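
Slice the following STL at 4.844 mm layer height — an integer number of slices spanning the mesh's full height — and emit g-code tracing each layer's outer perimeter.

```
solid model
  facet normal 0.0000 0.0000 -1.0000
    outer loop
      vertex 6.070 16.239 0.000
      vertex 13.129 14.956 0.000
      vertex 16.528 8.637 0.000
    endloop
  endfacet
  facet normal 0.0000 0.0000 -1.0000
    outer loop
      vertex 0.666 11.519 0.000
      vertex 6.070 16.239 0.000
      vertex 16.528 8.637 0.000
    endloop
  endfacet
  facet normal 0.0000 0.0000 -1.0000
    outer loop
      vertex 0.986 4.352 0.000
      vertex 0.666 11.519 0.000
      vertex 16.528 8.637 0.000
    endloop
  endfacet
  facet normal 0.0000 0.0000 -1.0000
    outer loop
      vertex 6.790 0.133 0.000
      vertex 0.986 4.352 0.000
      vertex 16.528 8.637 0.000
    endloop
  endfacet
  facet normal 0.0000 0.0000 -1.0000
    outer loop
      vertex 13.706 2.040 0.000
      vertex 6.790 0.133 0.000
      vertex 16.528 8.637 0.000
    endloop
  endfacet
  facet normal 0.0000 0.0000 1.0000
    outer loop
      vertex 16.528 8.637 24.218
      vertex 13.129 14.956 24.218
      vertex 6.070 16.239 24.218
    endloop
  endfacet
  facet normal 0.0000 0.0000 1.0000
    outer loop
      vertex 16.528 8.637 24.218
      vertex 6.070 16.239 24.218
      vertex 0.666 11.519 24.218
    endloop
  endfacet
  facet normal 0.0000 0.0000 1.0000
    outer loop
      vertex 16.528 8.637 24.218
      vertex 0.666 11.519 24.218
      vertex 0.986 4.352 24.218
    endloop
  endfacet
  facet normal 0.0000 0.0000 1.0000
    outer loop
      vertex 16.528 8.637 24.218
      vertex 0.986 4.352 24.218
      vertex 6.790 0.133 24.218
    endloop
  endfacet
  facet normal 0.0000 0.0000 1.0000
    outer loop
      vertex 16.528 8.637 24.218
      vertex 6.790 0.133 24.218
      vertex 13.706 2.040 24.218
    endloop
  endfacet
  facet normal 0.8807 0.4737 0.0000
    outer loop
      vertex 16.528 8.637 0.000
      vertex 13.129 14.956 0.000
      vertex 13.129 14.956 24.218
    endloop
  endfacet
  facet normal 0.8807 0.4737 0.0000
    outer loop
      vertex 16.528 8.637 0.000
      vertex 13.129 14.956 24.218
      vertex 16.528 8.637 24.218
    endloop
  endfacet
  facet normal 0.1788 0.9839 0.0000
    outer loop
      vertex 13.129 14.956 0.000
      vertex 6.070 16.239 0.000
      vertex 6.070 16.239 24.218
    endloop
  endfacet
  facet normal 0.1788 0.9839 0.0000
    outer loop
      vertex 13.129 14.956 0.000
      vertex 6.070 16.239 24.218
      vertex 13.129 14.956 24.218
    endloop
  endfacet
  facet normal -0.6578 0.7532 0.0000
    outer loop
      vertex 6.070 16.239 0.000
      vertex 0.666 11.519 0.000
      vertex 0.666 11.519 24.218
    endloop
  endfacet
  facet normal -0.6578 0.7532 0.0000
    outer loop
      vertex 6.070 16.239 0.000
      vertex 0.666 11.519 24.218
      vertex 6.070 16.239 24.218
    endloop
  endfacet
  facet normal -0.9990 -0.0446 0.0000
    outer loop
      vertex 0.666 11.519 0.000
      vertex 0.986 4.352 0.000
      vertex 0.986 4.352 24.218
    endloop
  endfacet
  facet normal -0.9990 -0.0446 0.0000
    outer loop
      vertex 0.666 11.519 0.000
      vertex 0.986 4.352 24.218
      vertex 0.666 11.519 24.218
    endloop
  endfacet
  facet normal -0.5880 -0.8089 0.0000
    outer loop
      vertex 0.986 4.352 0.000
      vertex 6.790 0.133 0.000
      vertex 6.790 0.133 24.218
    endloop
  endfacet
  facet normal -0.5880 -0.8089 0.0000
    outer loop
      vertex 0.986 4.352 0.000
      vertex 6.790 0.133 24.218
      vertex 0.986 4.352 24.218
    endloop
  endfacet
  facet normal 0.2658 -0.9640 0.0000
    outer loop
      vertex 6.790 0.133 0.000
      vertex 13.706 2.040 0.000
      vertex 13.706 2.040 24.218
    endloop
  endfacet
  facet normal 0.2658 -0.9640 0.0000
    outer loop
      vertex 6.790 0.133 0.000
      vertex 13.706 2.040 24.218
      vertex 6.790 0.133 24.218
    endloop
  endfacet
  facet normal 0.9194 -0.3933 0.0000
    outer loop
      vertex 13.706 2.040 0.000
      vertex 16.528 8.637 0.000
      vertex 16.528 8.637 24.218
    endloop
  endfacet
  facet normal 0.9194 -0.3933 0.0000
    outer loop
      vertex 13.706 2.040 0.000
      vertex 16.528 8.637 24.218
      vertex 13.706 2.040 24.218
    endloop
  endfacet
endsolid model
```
; perimeter-only toolpath
G21 ; units = mm
G90 ; absolute positioning
G28 ; home
; layer 1
G0 Z4.844
G0 X16.528 Y8.637
G1 X13.129 Y14.956
G1 X6.070 Y16.239
G1 X0.666 Y11.519
G1 X0.986 Y4.352
G1 X6.790 Y0.133
G1 X13.706 Y2.040
G1 X16.528 Y8.637
; layer 2
G0 Z9.687
G0 X16.528 Y8.637
G1 X13.129 Y14.956
G1 X6.070 Y16.239
G1 X0.666 Y11.519
G1 X0.986 Y4.352
G1 X6.790 Y0.133
G1 X13.706 Y2.040
G1 X16.528 Y8.637
; layer 3
G0 Z14.531
G0 X16.528 Y8.637
G1 X13.129 Y14.956
G1 X6.070 Y16.239
G1 X0.666 Y11.519
G1 X0.986 Y4.352
G1 X6.790 Y0.133
G1 X13.706 Y2.040
G1 X16.528 Y8.637
; layer 4
G0 Z19.374
G0 X16.528 Y8.637
G1 X13.129 Y14.956
G1 X6.070 Y16.239
G1 X0.666 Y11.519
G1 X0.986 Y4.352
G1 X6.790 Y0.133
G1 X13.706 Y2.040
G1 X16.528 Y8.637
; layer 5
G0 Z24.218
G0 X16.528 Y8.637
G1 X13.129 Y14.956
G1 X6.070 Y16.239
G1 X0.666 Y11.519
G1 X0.986 Y4.352
G1 X6.790 Y0.133
G1 X13.706 Y2.040
G1 X16.528 Y8.637
M2 ; end

The solid is a regular 7-sided prism (a cylinder approximated with 7 flat sides), circumscribed radius ≈ 8.27 mm, height ≈ 24.2 mm. Slicing at Δz = 4.844 mm — 5 equal slices spanning the solid's height, so layer i sits at z = i·h/5 — gives 5 non-empty perimeters. Each is a 7-segment closed polygon; G0 lifts to the layer z and rapids to the start vertex, then G1 traces the edges.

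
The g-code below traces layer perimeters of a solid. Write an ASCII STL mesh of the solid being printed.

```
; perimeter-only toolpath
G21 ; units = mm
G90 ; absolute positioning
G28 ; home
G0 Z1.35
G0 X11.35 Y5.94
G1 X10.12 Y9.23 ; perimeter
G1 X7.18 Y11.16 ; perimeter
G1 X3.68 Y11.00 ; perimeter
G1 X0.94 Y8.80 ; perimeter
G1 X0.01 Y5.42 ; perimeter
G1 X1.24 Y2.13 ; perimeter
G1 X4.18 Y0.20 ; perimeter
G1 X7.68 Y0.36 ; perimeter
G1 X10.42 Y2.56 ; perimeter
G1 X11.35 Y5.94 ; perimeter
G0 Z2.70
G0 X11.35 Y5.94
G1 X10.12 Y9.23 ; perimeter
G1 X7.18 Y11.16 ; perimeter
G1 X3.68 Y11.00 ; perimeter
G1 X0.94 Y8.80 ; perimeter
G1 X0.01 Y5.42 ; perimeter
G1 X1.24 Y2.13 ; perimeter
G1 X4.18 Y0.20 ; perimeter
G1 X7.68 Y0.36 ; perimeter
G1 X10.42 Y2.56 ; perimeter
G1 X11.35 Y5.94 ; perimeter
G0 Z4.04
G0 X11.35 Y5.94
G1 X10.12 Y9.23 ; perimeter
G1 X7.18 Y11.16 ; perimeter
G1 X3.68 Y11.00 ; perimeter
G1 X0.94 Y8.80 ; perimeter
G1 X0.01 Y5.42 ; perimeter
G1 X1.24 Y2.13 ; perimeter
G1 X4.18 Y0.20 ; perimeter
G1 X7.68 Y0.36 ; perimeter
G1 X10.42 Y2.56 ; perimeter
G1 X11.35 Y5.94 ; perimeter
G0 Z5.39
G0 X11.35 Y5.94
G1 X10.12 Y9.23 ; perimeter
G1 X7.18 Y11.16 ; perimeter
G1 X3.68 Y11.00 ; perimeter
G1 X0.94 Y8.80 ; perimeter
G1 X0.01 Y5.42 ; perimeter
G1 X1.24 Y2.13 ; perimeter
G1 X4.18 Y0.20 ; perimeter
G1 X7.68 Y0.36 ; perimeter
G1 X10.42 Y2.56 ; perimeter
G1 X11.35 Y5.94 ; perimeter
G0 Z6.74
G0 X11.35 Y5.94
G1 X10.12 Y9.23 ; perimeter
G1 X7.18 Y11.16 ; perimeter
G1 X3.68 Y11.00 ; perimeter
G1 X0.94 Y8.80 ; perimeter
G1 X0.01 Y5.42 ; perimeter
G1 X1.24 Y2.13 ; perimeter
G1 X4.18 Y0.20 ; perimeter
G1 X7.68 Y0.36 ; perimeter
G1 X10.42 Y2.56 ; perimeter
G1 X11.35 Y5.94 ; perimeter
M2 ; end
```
solid part
  facet normal 0.0000 0.0000 -1.0000
    outer loop
      vertex 7.18 11.16 0.00
      vertex 10.12 9.23 0.00
      vertex 11.35 5.94 0.00
    endloop
  endfacet
  facet normal 0.0000 0.0000 -1.0000
    outer loop
      vertex 3.68 11.00 0.00
      vertex 7.18 11.16 0.00
      vertex 11.35 5.94 0.00
    endloop
  endfacet
  facet normal 0.0000 0.0000 -1.0000
    outer loop
      vertex 0.94 8.80 0.00
      vertex 3.68 11.00 0.00
      vertex 11.35 5.94 0.00
    endloop
  endfacet
  facet normal 0.0000 0.0000 -1.0000
    outer loop
      vertex 0.01 5.42 0.00
      vertex 0.94 8.80 0.00
      vertex 11.35 5.94 0.00
    endloop
  endfacet
  facet normal 0.0000 0.0000 -1.0000
    outer loop
      vertex 1.24 2.13 0.00
      vertex 0.01 5.42 0.00
      vertex 11.35 5.94 0.00
    endloop
  endfacet
  facet normal 0.0000 0.0000 -1.0000
    outer loop
      vertex 4.18 0.20 0.00
      vertex 1.24 2.13 0.00
      vertex 11.35 5.94 0.00
    endloop
  endfacet
  facet normal 0.0000 0.0000 -1.0000
    outer loop
      vertex 7.68 0.36 0.00
      vertex 4.18 0.20 0.00
      vertex 11.35 5.94 0.00
    endloop
  endfacet
  facet normal 0.0000 0.0000 -1.0000
    outer loop
      vertex 10.42 2.56 0.00
      vertex 7.68 0.36 0.00
      vertex 11.35 5.94 0.00
    endloop
  endfacet
  facet normal 0.0000 0.0000 1.0000
    outer loop
      vertex 11.35 5.94 6.74
      vertex 10.12 9.23 6.74
      vertex 7.18 11.16 6.74
    endloop
  endfacet
  facet normal 0.0000 0.0000 1.0000
    outer loop
      vertex 11.35 5.94 6.74
      vertex 7.18 11.16 6.74
      vertex 3.68 11.00 6.74
    endloop
  endfacet
  facet normal 0.0000 0.0000 1.0000
    outer loop
      vertex 11.35 5.94 6.74
      vertex 3.68 11.00 6.74
      vertex 0.94 8.80 6.74
    endloop
  endfacet
  facet normal 0.0000 0.0000 1.0000
    outer loop
      vertex 11.35 5.94 6.74
      vertex 0.94 8.80 6.74
      vertex 0.01 5.42 6.74
    endloop
  endfacet
  facet normal 0.0000 0.0000 1.0000
    outer loop
      vertex 11.35 5.94 6.74
      vertex 0.01 5.42 6.74
      vertex 1.24 2.13 6.74
    endloop
  endfacet
  facet normal 0.0000 0.0000 1.0000
    outer loop
      vertex 11.35 5.94 6.74
      vertex 1.24 2.13 6.74
      vertex 4.18 0.20 6.74
    endloop
  endfacet
  facet normal 0.0000 0.0000 1.0000
    outer loop
      vertex 11.35 5.94 6.74
      vertex 4.18 0.20 6.74
      vertex 7.68 0.36 6.74
    endloop
  endfacet
  facet normal 0.0000 0.0000 1.0000
    outer loop
      vertex 11.35 5.94 6.74
      vertex 7.68 0.36 6.74
      vertex 10.42 2.56 6.74
    endloop
  endfacet
  facet normal 0.9367 0.3502 0.0000
    outer loop
      vertex 11.35 5.94 0.00
      vertex 10.12 9.23 0.00
      vertex 10.12 9.23 6.74
    endloop
  endfacet
  facet normal 0.9367 0.3502 0.0000
    outer loop
      vertex 11.35 5.94 0.00
      vertex 10.12 9.23 6.74
      vertex 11.35 5.94 6.74
    endloop
  endfacet
  facet normal 0.5488 0.8360 0.0000
    outer loop
      vertex 10.12 9.23 0.00
      vertex 7.18 11.16 0.00
      vertex 7.18 11.16 6.74
    endloop
  endfacet
  facet normal 0.5488 0.8360 0.0000
    outer loop
      vertex 10.12 9.23 0.00
      vertex 7.18 11.16 6.74
      vertex 10.12 9.23 6.74
    endloop
  endfacet
  facet normal -0.0457 0.9990 0.0000
    outer loop
      vertex 7.18 11.16 0.00
      vertex 3.68 11.00 0.00
      vertex 3.68 11.00 6.74
    endloop
  endfacet
  facet normal -0.0457 0.9990 0.0000
    outer loop
      vertex 7.18 11.16 0.00
      vertex 3.68 11.00 6.74
      vertex 7.18 11.16 6.74
    endloop
  endfacet
  facet normal -0.6261 0.7798 0.0000
    outer loop
      vertex 3.68 11.00 0.00
      vertex 0.94 8.80 0.00
      vertex 0.94 8.80 6.74
    endloop
  endfacet
  facet normal -0.6261 0.7798 0.0000
    outer loop
      vertex 3.68 11.00 0.00
      vertex 0.94 8.80 6.74
      vertex 3.68 11.00 6.74
    endloop
  endfacet
  facet normal -0.9642 0.2653 0.0000
    outer loop
      vertex 0.94 8.80 0.00
      vertex 0.01 5.42 0.00
      vertex 0.01 5.42 6.74
    endloop
  endfacet
  facet normal -0.9642 0.2653 0.0000
    outer loop
      vertex 0.94 8.80 0.00
      vertex 0.01 5.42 6.74
      vertex 0.94 8.80 6.74
    endloop
  endfacet
  facet normal -0.9367 -0.3502 0.0000
    outer loop
      vertex 0.01 5.42 0.00
      vertex 1.24 2.13 0.00
      vertex 1.24 2.13 6.74
    endloop
  endfacet
  facet normal -0.9367 -0.3502 0.0000
    outer loop
      vertex 0.01 5.42 0.00
      vertex 1.24 2.13 6.74
      vertex 0.01 5.42 6.74
    endloop
  endfacet
  facet normal -0.5488 -0.8360 0.0000
    outer loop
      vertex 1.24 2.13 0.00
      vertex 4.18 0.20 0.00
      vertex 4.18 0.20 6.74
    endloop
  endfacet
  facet normal -0.5488 -0.8360 0.0000
    outer loop
      vertex 1.24 2.13 0.00
      vertex 4.18 0.20 6.74
      vertex 1.24 2.13 6.74
    endloop
  endfacet
  facet normal 0.0457 -0.9990 0.0000
    outer loop
      vertex 4.18 0.20 0.00
      vertex 7.68 0.36 0.00
      vertex 7.68 0.36 6.74
    endloop
  endfacet
  facet normal 0.0457 -0.9990 0.0000
    outer loop
      vertex 4.18 0.20 0.00
      vertex 7.68 0.36 6.74
      vertex 4.18 0.20 6.74
    endloop
  endfacet
  facet normal 0.6261 -0.7798 0.0000
    outer loop
      vertex 7.68 0.36 0.00
      vertex 10.42 2.56 0.00
      vertex 10.42 2.56 6.74
    endloop
  endfacet
  facet normal 0.6261 -0.7798 0.0000
    outer loop
      vertex 7.68 0.36 0.00
      vertex 10.42 2.56 6.74
      vertex 7.68 0.36 6.74
    endloop
  endfacet
  facet normal 0.9642 -0.2653 0.0000
    outer loop
      vertex 10.42 2.56 0.00
      vertex 11.35 5.94 0.00
      vertex 11.35 5.94 6.74
    endloop
  endfacet
  facet normal 0.9642 -0.2653 0.0000
    outer loop
      vertex 10.42 2.56 0.00
      vertex 11.35 5.94 6.74
      vertex 10.42 2.56 6.74
    endloop
  endfacet
endsolid part

The G0 Z moves step by Δz≈1.35 mm. Every layer's G1 loop is the same polygon, so the solid is a straight extrusion of it from z=0 to z≈6.74. Closing with flat bottom and top caps and triangulating gives 36 facets — a regular 10-sided prism (a cylinder approximated with 10 flat sides), circumscribed radius ≈ 5.68 mm, height ≈ 6.74 mm.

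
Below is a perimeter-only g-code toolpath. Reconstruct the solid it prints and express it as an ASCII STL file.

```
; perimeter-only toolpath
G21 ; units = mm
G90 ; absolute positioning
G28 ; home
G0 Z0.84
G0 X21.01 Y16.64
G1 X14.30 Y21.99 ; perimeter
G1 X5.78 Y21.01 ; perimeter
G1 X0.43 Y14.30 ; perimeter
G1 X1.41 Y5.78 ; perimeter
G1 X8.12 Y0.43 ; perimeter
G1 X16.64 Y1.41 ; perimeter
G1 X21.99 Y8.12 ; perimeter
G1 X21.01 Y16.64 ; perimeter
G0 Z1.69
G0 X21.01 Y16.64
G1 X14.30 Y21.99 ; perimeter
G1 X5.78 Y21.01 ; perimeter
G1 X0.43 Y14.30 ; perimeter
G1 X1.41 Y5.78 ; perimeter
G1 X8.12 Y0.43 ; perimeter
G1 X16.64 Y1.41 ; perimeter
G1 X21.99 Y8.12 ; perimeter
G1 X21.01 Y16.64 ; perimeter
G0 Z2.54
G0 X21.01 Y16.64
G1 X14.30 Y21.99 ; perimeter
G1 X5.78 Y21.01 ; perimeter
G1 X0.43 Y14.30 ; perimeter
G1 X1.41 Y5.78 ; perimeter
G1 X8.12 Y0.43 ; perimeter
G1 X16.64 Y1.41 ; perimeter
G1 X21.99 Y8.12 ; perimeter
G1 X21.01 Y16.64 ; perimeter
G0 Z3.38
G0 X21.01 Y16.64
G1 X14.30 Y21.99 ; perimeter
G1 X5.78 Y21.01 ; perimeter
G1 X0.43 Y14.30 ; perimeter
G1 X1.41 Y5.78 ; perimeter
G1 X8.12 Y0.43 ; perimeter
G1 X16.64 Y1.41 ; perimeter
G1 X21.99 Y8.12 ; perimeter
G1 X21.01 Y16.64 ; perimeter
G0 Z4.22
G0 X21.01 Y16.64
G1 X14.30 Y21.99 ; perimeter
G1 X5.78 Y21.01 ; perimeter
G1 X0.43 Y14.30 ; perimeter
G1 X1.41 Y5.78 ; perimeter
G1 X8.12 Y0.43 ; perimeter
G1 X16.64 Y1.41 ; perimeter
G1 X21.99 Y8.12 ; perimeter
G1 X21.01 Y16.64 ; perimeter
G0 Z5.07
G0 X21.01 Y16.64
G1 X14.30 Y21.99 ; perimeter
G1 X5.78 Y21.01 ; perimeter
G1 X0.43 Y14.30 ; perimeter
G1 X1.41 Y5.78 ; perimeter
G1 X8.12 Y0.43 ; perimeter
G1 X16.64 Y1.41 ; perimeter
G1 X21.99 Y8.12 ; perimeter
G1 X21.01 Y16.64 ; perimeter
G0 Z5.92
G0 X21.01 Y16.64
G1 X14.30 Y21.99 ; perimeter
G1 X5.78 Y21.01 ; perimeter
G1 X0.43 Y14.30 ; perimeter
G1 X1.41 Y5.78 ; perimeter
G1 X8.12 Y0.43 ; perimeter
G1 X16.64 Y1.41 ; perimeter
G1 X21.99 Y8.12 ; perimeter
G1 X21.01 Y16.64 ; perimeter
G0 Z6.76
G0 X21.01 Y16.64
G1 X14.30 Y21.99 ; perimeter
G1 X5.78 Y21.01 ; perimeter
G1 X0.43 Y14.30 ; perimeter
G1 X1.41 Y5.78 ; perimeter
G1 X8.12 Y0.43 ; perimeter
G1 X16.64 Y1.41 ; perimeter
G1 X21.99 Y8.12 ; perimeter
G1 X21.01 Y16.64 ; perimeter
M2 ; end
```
solid part
  facet normal 0.0000 0.0000 -1.0000
    outer loop
      vertex 5.78 21.01 0.00
      vertex 14.30 21.99 0.00
      vertex 21.01 16.64 0.00
    endloop
  endfacet
  facet normal 0.0000 0.0000 -1.0000
    outer loop
      vertex 0.43 14.30 0.00
      vertex 5.78 21.01 0.00
      vertex 21.01 16.64 0.00
    endloop
  endfacet
  facet normal 0.0000 0.0000 -1.0000
    outer loop
      vertex 1.41 5.78 0.00
      vertex 0.43 14.30 0.00
      vertex 21.01 16.64 0.00
    endloop
  endfacet
  facet normal 0.0000 0.0000 -1.0000
    outer loop
      vertex 8.12 0.43 0.00
      vertex 1.41 5.78 0.00
      vertex 21.01 16.64 0.00
    endloop
  endfacet
  facet normal 0.0000 0.0000 -1.0000
    outer loop
      vertex 16.64 1.41 0.00
      vertex 8.12 0.43 0.00
      vertex 21.01 16.64 0.00
    endloop
  endfacet
  facet normal 0.0000 0.0000 -1.0000
    outer loop
      vertex 21.99 8.12 0.00
      vertex 16.64 1.41 0.00
      vertex 21.01 16.64 0.00
    endloop
  endfacet
  facet normal 0.0000 0.0000 1.0000
    outer loop
      vertex 21.01 16.64 6.76
      vertex 14.30 21.99 6.76
      vertex 5.78 21.01 6.76
    endloop
  endfacet
  facet normal 0.0000 0.0000 1.0000
    outer loop
      vertex 21.01 16.64 6.76
      vertex 5.78 21.01 6.76
      vertex 0.43 14.30 6.76
    endloop
  endfacet
  facet normal 0.0000 0.0000 1.0000
    outer loop
      vertex 21.01 16.64 6.76
      vertex 0.43 14.30 6.76
      vertex 1.41 5.78 6.76
    endloop
  endfacet
  facet normal 0.0000 0.0000 1.0000
    outer loop
      vertex 21.01 16.64 6.76
      vertex 1.41 5.78 6.76
      vertex 8.12 0.43 6.76
    endloop
  endfacet
  facet normal 0.0000 0.0000 1.0000
    outer loop
      vertex 21.01 16.64 6.76
      vertex 8.12 0.43 6.76
      vertex 16.64 1.41 6.76
    endloop
  endfacet
  facet normal 0.0000 0.0000 1.0000
    outer loop
      vertex 21.01 16.64 6.76
      vertex 16.64 1.41 6.76
      vertex 21.99 8.12 6.76
    endloop
  endfacet
  facet normal 0.6234 0.7819 0.0000
    outer loop
      vertex 21.01 16.64 0.00
      vertex 14.30 21.99 0.00
      vertex 14.30 21.99 6.76
    endloop
  endfacet
  facet normal 0.6234 0.7819 0.0000
    outer loop
      vertex 21.01 16.64 0.00
      vertex 14.30 21.99 6.76
      vertex 21.01 16.64 6.76
    endloop
  endfacet
  facet normal -0.1143 0.9934 0.0000
    outer loop
      vertex 14.30 21.99 0.00
      vertex 5.78 21.01 0.00
      vertex 5.78 21.01 6.76
    endloop
  endfacet
  facet normal -0.1143 0.9934 0.0000
    outer loop
      vertex 14.30 21.99 0.00
      vertex 5.78 21.01 6.76
      vertex 14.30 21.99 6.76
    endloop
  endfacet
  facet normal -0.7819 0.6234 0.0000
    outer loop
      vertex 5.78 21.01 0.00
      vertex 0.43 14.30 0.00
      vertex 0.43 14.30 6.76
    endloop
  endfacet
  facet normal -0.7819 0.6234 0.0000
    outer loop
      vertex 5.78 21.01 0.00
      vertex 0.43 14.30 6.76
      vertex 5.78 21.01 6.76
    endloop
  endfacet
  facet normal -0.9934 -0.1143 0.0000
    outer loop
      vertex 0.43 14.30 0.00
      vertex 1.41 5.78 0.00
      vertex 1.41 5.78 6.76
    endloop
  endfacet
  facet normal -0.9934 -0.1143 0.0000
    outer loop
      vertex 0.43 14.30 0.00
      vertex 1.41 5.78 6.76
      vertex 0.43 14.30 6.76
    endloop
  endfacet
  facet normal -0.6234 -0.7819 0.0000
    outer loop
      vertex 1.41 5.78 0.00
      vertex 8.12 0.43 0.00
      vertex 8.12 0.43 6.76
    endloop
  endfacet
  facet normal -0.6234 -0.7819 0.0000
    outer loop
      vertex 1.41 5.78 0.00
      vertex 8.12 0.43 6.76
      vertex 1.41 5.78 6.76
    endloop
  endfacet
  facet normal 0.1143 -0.9934 0.0000
    outer loop
      vertex 8.12 0.43 0.00
      vertex 16.64 1.41 0.00
      vertex 16.64 1.41 6.76
    endloop
  endfacet
  facet normal 0.1143 -0.9934 0.0000
    outer loop
      vertex 8.12 0.43 0.00
      vertex 16.64 1.41 6.76
      vertex 8.12 0.43 6.76
    endloop
  endfacet
  facet normal 0.7819 -0.6234 0.0000
    outer loop
      vertex 16.64 1.41 0.00
      vertex 21.99 8.12 0.00
      vertex 21.99 8.12 6.76
    endloop
  endfacet
  facet normal 0.7819 -0.6234 0.0000
    outer loop
      vertex 16.64 1.41 0.00
      vertex 21.99 8.12 6.76
      vertex 16.64 1.41 6.76
    endloop
  endfacet
  facet normal 0.9934 0.1143 0.0000
    outer loop
      vertex 21.99 8.12 0.00
      vertex 21.01 16.64 0.00
      vertex 21.01 16.64 6.76
    endloop
  endfacet
  facet normal 0.9934 0.1143 0.0000
    outer loop
      vertex 21.99 8.12 0.00
      vertex 21.01 16.64 6.76
      vertex 21.99 8.12 6.76
    endloop
  endfacet
endsolid part

The G0 Z moves step by Δz≈0.84 mm. Every layer's G1 loop is the same polygon, so the solid is a straight extrusion of it from z=0 to z≈6.76. Closing with flat bottom and top caps and triangulating gives 28 facets — a regular 8-sided prism (a cylinder approximated with 8 flat sides), circumscribed radius ≈ 11.2 mm, height ≈ 6.76 mm.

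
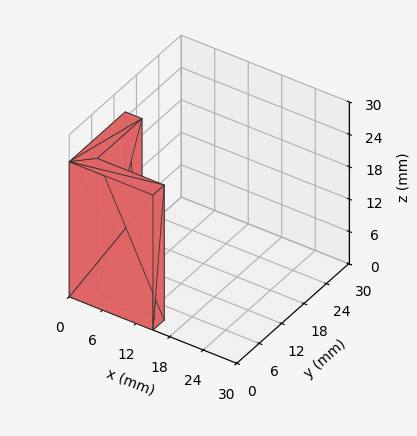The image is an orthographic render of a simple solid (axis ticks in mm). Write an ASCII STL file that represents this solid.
Reading the render: the shape is an L-shaped prism: outer 15 × 15 mm, arm thicknesses ≈ 3 mm (horizontal) and 3 mm (vertical), extruded 25 mm in z (dimensions read to the nearest mm from the axis ticks). For the STL, each face is triangulated and given an outward normal.

solid part
  facet normal 0.0000 0.0000 -1.0000
    outer loop
      vertex 15.000 3.000 0.000
      vertex 15.000 0.000 0.000
      vertex 0.000 0.000 0.000
    endloop
  endfacet
  facet normal 0.0000 0.0000 -1.0000
    outer loop
      vertex 3.000 3.000 0.000
      vertex 15.000 3.000 0.000
      vertex 0.000 0.000 0.000
    endloop
  endfacet
  facet normal 0.0000 0.0000 -1.0000
    outer loop
      vertex 3.000 15.000 0.000
      vertex 3.000 3.000 0.000
      vertex 0.000 0.000 0.000
    endloop
  endfacet
  facet normal 0.0000 0.0000 -1.0000
    outer loop
      vertex 0.000 15.000 0.000
      vertex 3.000 15.000 0.000
      vertex 0.000 0.000 0.000
    endloop
  endfacet
  facet normal 0.0000 0.0000 1.0000
    outer loop
      vertex 0.000 0.000 25.000
      vertex 15.000 0.000 25.000
      vertex 15.000 3.000 25.000
    endloop
  endfacet
  facet normal 0.0000 0.0000 1.0000
    outer loop
      vertex 0.000 0.000 25.000
      vertex 15.000 3.000 25.000
      vertex 3.000 3.000 25.000
    endloop
  endfacet
  facet normal 0.0000 0.0000 1.0000
    outer loop
      vertex 0.000 0.000 25.000
      vertex 3.000 3.000 25.000
      vertex 3.000 15.000 25.000
    endloop
  endfacet
  facet normal 0.0000 0.0000 1.0000
    outer loop
      vertex 0.000 0.000 25.000
      vertex 3.000 15.000 25.000
      vertex 0.000 15.000 25.000
    endloop
  endfacet
  facet normal 0.0000 -1.0000 0.0000
    outer loop
      vertex 0.000 0.000 0.000
      vertex 15.000 0.000 0.000
      vertex 15.000 0.000 25.000
    endloop
  endfacet
  facet normal 0.0000 -1.0000 0.0000
    outer loop
      vertex 0.000 0.000 0.000
      vertex 15.000 0.000 25.000
      vertex 0.000 0.000 25.000
    endloop
  endfacet
  facet normal 1.0000 0.0000 0.0000
    outer loop
      vertex 15.000 0.000 0.000
      vertex 15.000 3.000 0.000
      vertex 15.000 3.000 25.000
    endloop
  endfacet
  facet normal 1.0000 0.0000 0.0000
    outer loop
      vertex 15.000 0.000 0.000
      vertex 15.000 3.000 25.000
      vertex 15.000 0.000 25.000
    endloop
  endfacet
  facet normal 0.0000 1.0000 0.0000
    outer loop
      vertex 15.000 3.000 0.000
      vertex 3.000 3.000 0.000
      vertex 3.000 3.000 25.000
    endloop
  endfacet
  facet normal 0.0000 1.0000 0.0000
    outer loop
      vertex 15.000 3.000 0.000
      vertex 3.000 3.000 25.000
      vertex 15.000 3.000 25.000
    endloop
  endfacet
  facet normal 1.0000 0.0000 0.0000
    outer loop
      vertex 3.000 3.000 0.000
      vertex 3.000 15.000 0.000
      vertex 3.000 15.000 25.000
    endloop
  endfacet
  facet normal 1.0000 0.0000 0.0000
    outer loop
      vertex 3.000 3.000 0.000
      vertex 3.000 15.000 25.000
      vertex 3.000 3.000 25.000
    endloop
  endfacet
  facet normal 0.0000 1.0000 0.0000
    outer loop
      vertex 3.000 15.000 0.000
      vertex 0.000 15.000 0.000
      vertex 0.000 15.000 25.000
    endloop
  endfacet
  facet normal 0.0000 1.0000 0.0000
    outer loop
      vertex 3.000 15.000 0.000
      vertex 0.000 15.000 25.000
      vertex 3.000 15.000 25.000
    endloop
  endfacet
  facet normal -1.0000 0.0000 0.0000
    outer loop
      vertex 0.000 15.000 0.000
      vertex 0.000 0.000 0.000
      vertex 0.000 0.000 25.000
    endloop
  endfacet
  facet normal -1.0000 0.0000 0.0000
    outer loop
      vertex 0.000 15.000 0.000
      vertex 0.000 0.000 25.000
      vertex 0.000 15.000 25.000
    endloop
  endfacet
endsolid part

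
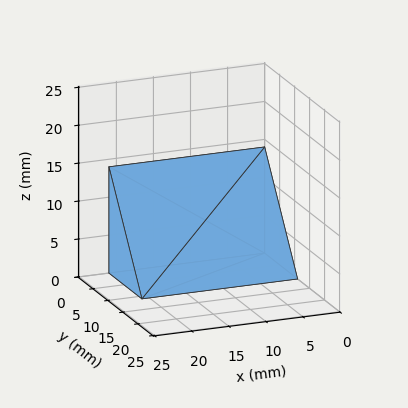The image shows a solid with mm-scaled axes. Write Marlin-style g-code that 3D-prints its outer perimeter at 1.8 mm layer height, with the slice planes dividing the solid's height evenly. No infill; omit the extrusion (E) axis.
Reading the render: the shape is a wedge (ramp): 21 × 11 mm base, rising to 14 mm along the y=0 edge and sloping linearly to z=0 at y=11 (dimensions read to the nearest mm from the axis ticks). For the g-code, the solid's height is divided into equal slices at the stated Δz and each level perimeter traced with G1 moves after a G0 lift.

; perimeter-only toolpath
G21 ; units = mm
G90 ; absolute positioning
G28 ; home
; layer 1
G0 Z1.8
G0 X0.0 Y0.0
G1 X21.0 Y0.0
G1 X21.0 Y9.6
G1 X0.0 Y9.6
G1 X0.0 Y0.0
; layer 2
G0 Z3.5
G0 X0.0 Y0.0
G1 X21.0 Y0.0
G1 X21.0 Y8.2
G1 X0.0 Y8.2
G1 X0.0 Y0.0
; layer 3
G0 Z5.2
G0 X0.0 Y0.0
G1 X21.0 Y0.0
G1 X21.0 Y6.9
G1 X0.0 Y6.9
G1 X0.0 Y0.0
; layer 4
G0 Z7.0
G0 X0.0 Y0.0
G1 X21.0 Y0.0
G1 X21.0 Y5.5
G1 X0.0 Y5.5
G1 X0.0 Y0.0
; layer 5
G0 Z8.8
G0 X0.0 Y0.0
G1 X21.0 Y0.0
G1 X21.0 Y4.1
G1 X0.0 Y4.1
G1 X0.0 Y0.0
; layer 6
G0 Z10.5
G0 X0.0 Y0.0
G1 X21.0 Y0.0
G1 X21.0 Y2.8
G1 X0.0 Y2.8
G1 X0.0 Y0.0
; layer 7
G0 Z12.2
G0 X0.0 Y0.0
G1 X21.0 Y0.0
G1 X21.0 Y1.4
G1 X0.0 Y1.4
G1 X0.0 Y0.0
M2 ; end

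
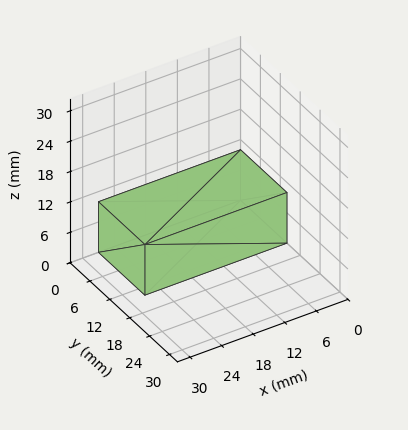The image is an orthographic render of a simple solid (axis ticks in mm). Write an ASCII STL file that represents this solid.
Reading the render: the shape is a rectangular box, roughly 27 × 14 mm footprint and 10 mm tall (dimensions read to the nearest mm from the axis ticks). For the STL, each face is triangulated and given an outward normal.

solid part
  facet normal 0.0000 0.0000 -1.0000
    outer loop
      vertex 27.00 14.00 0.00
      vertex 27.00 0.00 0.00
      vertex 0.00 0.00 0.00
    endloop
  endfacet
  facet normal 0.0000 0.0000 -1.0000
    outer loop
      vertex 0.00 14.00 0.00
      vertex 27.00 14.00 0.00
      vertex 0.00 0.00 0.00
    endloop
  endfacet
  facet normal 0.0000 0.0000 1.0000
    outer loop
      vertex 0.00 0.00 10.00
      vertex 27.00 0.00 10.00
      vertex 27.00 14.00 10.00
    endloop
  endfacet
  facet normal 0.0000 0.0000 1.0000
    outer loop
      vertex 0.00 0.00 10.00
      vertex 27.00 14.00 10.00
      vertex 0.00 14.00 10.00
    endloop
  endfacet
  facet normal 0.0000 -1.0000 0.0000
    outer loop
      vertex 0.00 0.00 0.00
      vertex 27.00 0.00 0.00
      vertex 27.00 0.00 10.00
    endloop
  endfacet
  facet normal 0.0000 -1.0000 0.0000
    outer loop
      vertex 0.00 0.00 0.00
      vertex 27.00 0.00 10.00
      vertex 0.00 0.00 10.00
    endloop
  endfacet
  facet normal 0.0000 1.0000 0.0000
    outer loop
      vertex 27.00 14.00 10.00
      vertex 27.00 14.00 0.00
      vertex 0.00 14.00 0.00
    endloop
  endfacet
  facet normal 0.0000 1.0000 0.0000
    outer loop
      vertex 0.00 14.00 10.00
      vertex 27.00 14.00 10.00
      vertex 0.00 14.00 0.00
    endloop
  endfacet
  facet normal -1.0000 0.0000 0.0000
    outer loop
      vertex 0.00 14.00 10.00
      vertex 0.00 14.00 0.00
      vertex 0.00 0.00 0.00
    endloop
  endfacet
  facet normal -1.0000 0.0000 0.0000
    outer loop
      vertex 0.00 0.00 10.00
      vertex 0.00 14.00 10.00
      vertex 0.00 0.00 0.00
    endloop
  endfacet
  facet normal 1.0000 0.0000 0.0000
    outer loop
      vertex 27.00 0.00 0.00
      vertex 27.00 14.00 0.00
      vertex 27.00 14.00 10.00
    endloop
  endfacet
  facet normal 1.0000 0.0000 0.0000
    outer loop
      vertex 27.00 0.00 0.00
      vertex 27.00 14.00 10.00
      vertex 27.00 0.00 10.00
    endloop
  endfacet
endsolid part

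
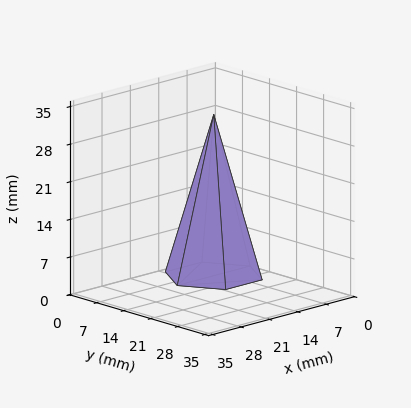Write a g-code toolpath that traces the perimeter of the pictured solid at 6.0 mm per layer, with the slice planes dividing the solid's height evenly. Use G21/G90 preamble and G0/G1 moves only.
Reading the render: the shape is a regular 6-sided pyramid, base circumscribed radius ≈ 9 mm, apex at z ≈ 30 mm (dimensions read to the nearest mm from the axis ticks). For the g-code, the solid's height is divided into equal slices at the stated Δz and each level perimeter traced with G1 moves after a G0 lift.

; perimeter-only toolpath
G21 ; units = mm
G90 ; absolute positioning
G28 ; home
; layer 1
G0 Z6.0
G0 X16.2 Y9.0
G1 X12.6 Y15.2
G1 X5.4 Y15.2
G1 X1.8 Y9.0
G1 X5.4 Y2.8
G1 X12.6 Y2.8
G1 X16.2 Y9.0
; layer 2
G0 Z12.0
G0 X14.4 Y9.0
G1 X11.7 Y13.7
G1 X6.3 Y13.7
G1 X3.6 Y9.0
G1 X6.3 Y4.3
G1 X11.7 Y4.3
G1 X14.4 Y9.0
; layer 3
G0 Z18.0
G0 X12.6 Y9.0
G1 X10.8 Y12.1
G1 X7.2 Y12.1
G1 X5.4 Y9.0
G1 X7.2 Y5.9
G1 X10.8 Y5.9
G1 X12.6 Y9.0
; layer 4
G0 Z24.0
G0 X10.8 Y9.0
G1 X9.9 Y10.6
G1 X8.1 Y10.6
G1 X7.2 Y9.0
G1 X8.1 Y7.4
G1 X9.9 Y7.4
G1 X10.8 Y9.0
M2 ; end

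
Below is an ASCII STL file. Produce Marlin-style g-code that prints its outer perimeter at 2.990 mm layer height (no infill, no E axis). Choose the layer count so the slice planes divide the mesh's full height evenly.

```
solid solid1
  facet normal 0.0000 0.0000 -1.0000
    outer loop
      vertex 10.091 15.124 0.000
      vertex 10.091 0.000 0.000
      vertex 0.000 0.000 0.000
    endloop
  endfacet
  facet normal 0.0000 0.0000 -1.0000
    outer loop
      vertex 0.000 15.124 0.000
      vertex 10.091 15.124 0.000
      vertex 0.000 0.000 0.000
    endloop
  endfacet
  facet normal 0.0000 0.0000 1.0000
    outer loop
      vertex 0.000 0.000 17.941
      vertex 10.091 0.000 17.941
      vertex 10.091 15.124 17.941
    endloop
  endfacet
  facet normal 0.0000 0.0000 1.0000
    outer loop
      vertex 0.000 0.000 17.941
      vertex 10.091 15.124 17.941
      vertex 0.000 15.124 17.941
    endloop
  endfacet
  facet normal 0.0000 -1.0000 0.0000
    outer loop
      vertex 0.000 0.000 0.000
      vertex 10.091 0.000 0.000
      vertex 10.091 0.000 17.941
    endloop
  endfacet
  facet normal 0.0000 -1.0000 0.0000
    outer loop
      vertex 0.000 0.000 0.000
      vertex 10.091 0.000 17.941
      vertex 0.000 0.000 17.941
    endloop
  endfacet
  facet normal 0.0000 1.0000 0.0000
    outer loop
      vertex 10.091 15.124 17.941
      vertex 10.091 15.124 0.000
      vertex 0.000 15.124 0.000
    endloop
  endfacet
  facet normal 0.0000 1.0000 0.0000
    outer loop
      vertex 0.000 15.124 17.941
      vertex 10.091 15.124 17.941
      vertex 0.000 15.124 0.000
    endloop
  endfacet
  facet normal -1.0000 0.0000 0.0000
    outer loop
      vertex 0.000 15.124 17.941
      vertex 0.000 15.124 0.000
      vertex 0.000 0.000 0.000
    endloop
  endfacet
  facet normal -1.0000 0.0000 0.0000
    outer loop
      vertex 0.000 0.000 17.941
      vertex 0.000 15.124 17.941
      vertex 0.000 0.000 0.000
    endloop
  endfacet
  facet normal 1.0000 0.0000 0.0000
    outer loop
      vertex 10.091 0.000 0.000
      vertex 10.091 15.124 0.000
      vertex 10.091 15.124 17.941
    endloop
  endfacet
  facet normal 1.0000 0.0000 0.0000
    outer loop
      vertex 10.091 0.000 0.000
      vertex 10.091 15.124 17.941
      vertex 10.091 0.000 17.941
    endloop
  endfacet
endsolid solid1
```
; perimeter-only toolpath
G21 ; units = mm
G90 ; absolute positioning
G28 ; home
; layer 1
G0 Z2.990
G0 X0.000 Y0.000
G1 X10.091 Y0.000
G1 X10.091 Y15.124
G1 X0.000 Y15.124
G1 X0.000 Y0.000
; layer 2
G0 Z5.980
G0 X0.000 Y0.000
G1 X10.091 Y0.000
G1 X10.091 Y15.124
G1 X0.000 Y15.124
G1 X0.000 Y0.000
; layer 3
G0 Z8.970
G0 X0.000 Y0.000
G1 X10.091 Y0.000
G1 X10.091 Y15.124
G1 X0.000 Y15.124
G1 X0.000 Y0.000
; layer 4
G0 Z11.961
G0 X0.000 Y0.000
G1 X10.091 Y0.000
G1 X10.091 Y15.124
G1 X0.000 Y15.124
G1 X0.000 Y0.000
; layer 5
G0 Z14.951
G0 X0.000 Y0.000
G1 X10.091 Y0.000
G1 X10.091 Y15.124
G1 X0.000 Y15.124
G1 X0.000 Y0.000
; layer 6
G0 Z17.941
G0 X0.000 Y0.000
G1 X10.091 Y0.000
G1 X10.091 Y15.124
G1 X0.000 Y15.124
G1 X0.000 Y0.000
M2 ; end

The solid is a rectangular box, roughly 10.1 × 15.1 mm footprint and 17.9 mm tall. Slicing at Δz = 2.990 mm — 6 equal slices spanning the solid's height, so layer i sits at z = i·h/6 — gives 6 non-empty perimeters. Each is a 4-segment closed polygon; G0 lifts to the layer z and rapids to the start vertex, then G1 traces the edges.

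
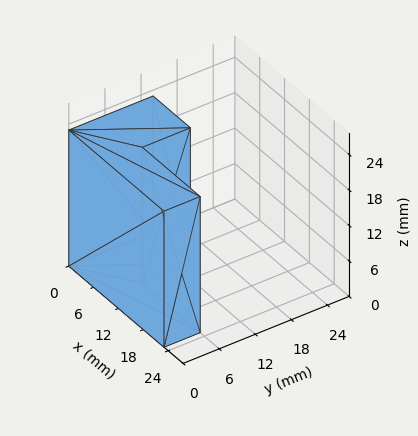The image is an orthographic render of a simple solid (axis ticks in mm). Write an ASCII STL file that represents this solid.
Reading the render: the shape is an L-shaped prism: outer 23 × 14 mm, arm thicknesses ≈ 6 mm (horizontal) and 9 mm (vertical), extruded 23 mm in z (dimensions read to the nearest mm from the axis ticks). For the STL, each face is triangulated and given an outward normal.

solid part
  facet normal 0.0000 0.0000 -1.0000
    outer loop
      vertex 23.000 6.000 0.000
      vertex 23.000 0.000 0.000
      vertex 0.000 0.000 0.000
    endloop
  endfacet
  facet normal 0.0000 0.0000 -1.0000
    outer loop
      vertex 9.000 6.000 0.000
      vertex 23.000 6.000 0.000
      vertex 0.000 0.000 0.000
    endloop
  endfacet
  facet normal 0.0000 0.0000 -1.0000
    outer loop
      vertex 9.000 14.000 0.000
      vertex 9.000 6.000 0.000
      vertex 0.000 0.000 0.000
    endloop
  endfacet
  facet normal 0.0000 0.0000 -1.0000
    outer loop
      vertex 0.000 14.000 0.000
      vertex 9.000 14.000 0.000
      vertex 0.000 0.000 0.000
    endloop
  endfacet
  facet normal 0.0000 0.0000 1.0000
    outer loop
      vertex 0.000 0.000 23.000
      vertex 23.000 0.000 23.000
      vertex 23.000 6.000 23.000
    endloop
  endfacet
  facet normal 0.0000 0.0000 1.0000
    outer loop
      vertex 0.000 0.000 23.000
      vertex 23.000 6.000 23.000
      vertex 9.000 6.000 23.000
    endloop
  endfacet
  facet normal 0.0000 0.0000 1.0000
    outer loop
      vertex 0.000 0.000 23.000
      vertex 9.000 6.000 23.000
      vertex 9.000 14.000 23.000
    endloop
  endfacet
  facet normal 0.0000 0.0000 1.0000
    outer loop
      vertex 0.000 0.000 23.000
      vertex 9.000 14.000 23.000
      vertex 0.000 14.000 23.000
    endloop
  endfacet
  facet normal 0.0000 -1.0000 0.0000
    outer loop
      vertex 0.000 0.000 0.000
      vertex 23.000 0.000 0.000
      vertex 23.000 0.000 23.000
    endloop
  endfacet
  facet normal 0.0000 -1.0000 0.0000
    outer loop
      vertex 0.000 0.000 0.000
      vertex 23.000 0.000 23.000
      vertex 0.000 0.000 23.000
    endloop
  endfacet
  facet normal 1.0000 0.0000 0.0000
    outer loop
      vertex 23.000 0.000 0.000
      vertex 23.000 6.000 0.000
      vertex 23.000 6.000 23.000
    endloop
  endfacet
  facet normal 1.0000 0.0000 0.0000
    outer loop
      vertex 23.000 0.000 0.000
      vertex 23.000 6.000 23.000
      vertex 23.000 0.000 23.000
    endloop
  endfacet
  facet normal 0.0000 1.0000 0.0000
    outer loop
      vertex 23.000 6.000 0.000
      vertex 9.000 6.000 0.000
      vertex 9.000 6.000 23.000
    endloop
  endfacet
  facet normal 0.0000 1.0000 0.0000
    outer loop
      vertex 23.000 6.000 0.000
      vertex 9.000 6.000 23.000
      vertex 23.000 6.000 23.000
    endloop
  endfacet
  facet normal 1.0000 0.0000 0.0000
    outer loop
      vertex 9.000 6.000 0.000
      vertex 9.000 14.000 0.000
      vertex 9.000 14.000 23.000
    endloop
  endfacet
  facet normal 1.0000 0.0000 0.0000
    outer loop
      vertex 9.000 6.000 0.000
      vertex 9.000 14.000 23.000
      vertex 9.000 6.000 23.000
    endloop
  endfacet
  facet normal 0.0000 1.0000 0.0000
    outer loop
      vertex 9.000 14.000 0.000
      vertex 0.000 14.000 0.000
      vertex 0.000 14.000 23.000
    endloop
  endfacet
  facet normal 0.0000 1.0000 0.0000
    outer loop
      vertex 9.000 14.000 0.000
      vertex 0.000 14.000 23.000
      vertex 9.000 14.000 23.000
    endloop
  endfacet
  facet normal -1.0000 0.0000 0.0000
    outer loop
      vertex 0.000 14.000 0.000
      vertex 0.000 0.000 0.000
      vertex 0.000 0.000 23.000
    endloop
  endfacet
  facet normal -1.0000 0.0000 0.0000
    outer loop
      vertex 0.000 14.000 0.000
      vertex 0.000 0.000 23.000
      vertex 0.000 14.000 23.000
    endloop
  endfacet
endsolid part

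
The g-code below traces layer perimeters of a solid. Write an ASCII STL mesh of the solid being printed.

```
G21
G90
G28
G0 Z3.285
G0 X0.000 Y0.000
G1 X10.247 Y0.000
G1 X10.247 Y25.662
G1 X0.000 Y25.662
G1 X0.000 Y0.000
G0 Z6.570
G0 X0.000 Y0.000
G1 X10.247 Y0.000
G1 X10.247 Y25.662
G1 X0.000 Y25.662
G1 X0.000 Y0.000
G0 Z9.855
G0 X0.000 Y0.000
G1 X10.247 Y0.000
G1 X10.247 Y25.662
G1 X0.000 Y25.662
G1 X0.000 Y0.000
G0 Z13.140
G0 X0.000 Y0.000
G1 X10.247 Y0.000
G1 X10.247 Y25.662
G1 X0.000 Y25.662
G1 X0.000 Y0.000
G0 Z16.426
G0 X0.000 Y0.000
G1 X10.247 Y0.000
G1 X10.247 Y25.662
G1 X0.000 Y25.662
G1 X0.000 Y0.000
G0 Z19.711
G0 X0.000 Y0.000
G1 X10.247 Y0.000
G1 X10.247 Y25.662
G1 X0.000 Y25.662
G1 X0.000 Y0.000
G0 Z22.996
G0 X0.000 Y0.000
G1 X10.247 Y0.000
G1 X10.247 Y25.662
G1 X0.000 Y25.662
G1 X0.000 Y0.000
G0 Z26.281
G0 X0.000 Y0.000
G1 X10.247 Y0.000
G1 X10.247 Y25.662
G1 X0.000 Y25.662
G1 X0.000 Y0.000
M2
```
solid part
  facet normal 0.0000 0.0000 -1.0000
    outer loop
      vertex 10.247 25.662 0.000
      vertex 10.247 0.000 0.000
      vertex 0.000 0.000 0.000
    endloop
  endfacet
  facet normal 0.0000 0.0000 -1.0000
    outer loop
      vertex 0.000 25.662 0.000
      vertex 10.247 25.662 0.000
      vertex 0.000 0.000 0.000
    endloop
  endfacet
  facet normal 0.0000 0.0000 1.0000
    outer loop
      vertex 0.000 0.000 26.281
      vertex 10.247 0.000 26.281
      vertex 10.247 25.662 26.281
    endloop
  endfacet
  facet normal 0.0000 0.0000 1.0000
    outer loop
      vertex 0.000 0.000 26.281
      vertex 10.247 25.662 26.281
      vertex 0.000 25.662 26.281
    endloop
  endfacet
  facet normal 0.0000 -1.0000 0.0000
    outer loop
      vertex 0.000 0.000 0.000
      vertex 10.247 0.000 0.000
      vertex 10.247 0.000 26.281
    endloop
  endfacet
  facet normal 0.0000 -1.0000 0.0000
    outer loop
      vertex 0.000 0.000 0.000
      vertex 10.247 0.000 26.281
      vertex 0.000 0.000 26.281
    endloop
  endfacet
  facet normal 0.0000 1.0000 0.0000
    outer loop
      vertex 10.247 25.662 26.281
      vertex 10.247 25.662 0.000
      vertex 0.000 25.662 0.000
    endloop
  endfacet
  facet normal 0.0000 1.0000 0.0000
    outer loop
      vertex 0.000 25.662 26.281
      vertex 10.247 25.662 26.281
      vertex 0.000 25.662 0.000
    endloop
  endfacet
  facet normal -1.0000 0.0000 0.0000
    outer loop
      vertex 0.000 25.662 26.281
      vertex 0.000 25.662 0.000
      vertex 0.000 0.000 0.000
    endloop
  endfacet
  facet normal -1.0000 0.0000 0.0000
    outer loop
      vertex 0.000 0.000 26.281
      vertex 0.000 25.662 26.281
      vertex 0.000 0.000 0.000
    endloop
  endfacet
  facet normal 1.0000 0.0000 0.0000
    outer loop
      vertex 10.247 0.000 0.000
      vertex 10.247 25.662 0.000
      vertex 10.247 25.662 26.281
    endloop
  endfacet
  facet normal 1.0000 0.0000 0.0000
    outer loop
      vertex 10.247 0.000 0.000
      vertex 10.247 25.662 26.281
      vertex 10.247 0.000 26.281
    endloop
  endfacet
endsolid part

The G0 Z moves step by Δz≈3.285 mm. Every layer's G1 loop is the same polygon, so the solid is a straight extrusion of it from z=0 to z≈26.3. Closing with flat bottom and top caps and triangulating gives 12 facets — a rectangular box, roughly 10.2 × 25.7 mm footprint and 26.3 mm tall.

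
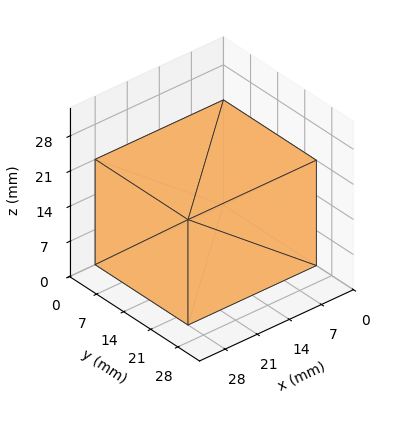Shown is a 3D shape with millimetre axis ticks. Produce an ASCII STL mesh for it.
Reading the render: the shape is a rectangular box, roughly 28 × 24 mm footprint and 21 mm tall (dimensions read to the nearest mm from the axis ticks). For the STL, each face is triangulated and given an outward normal.

solid part
  facet normal 0.0000 0.0000 -1.0000
    outer loop
      vertex 28.00 24.00 0.00
      vertex 28.00 0.00 0.00
      vertex 0.00 0.00 0.00
    endloop
  endfacet
  facet normal 0.0000 0.0000 -1.0000
    outer loop
      vertex 0.00 24.00 0.00
      vertex 28.00 24.00 0.00
      vertex 0.00 0.00 0.00
    endloop
  endfacet
  facet normal 0.0000 0.0000 1.0000
    outer loop
      vertex 0.00 0.00 21.00
      vertex 28.00 0.00 21.00
      vertex 28.00 24.00 21.00
    endloop
  endfacet
  facet normal 0.0000 0.0000 1.0000
    outer loop
      vertex 0.00 0.00 21.00
      vertex 28.00 24.00 21.00
      vertex 0.00 24.00 21.00
    endloop
  endfacet
  facet normal 0.0000 -1.0000 0.0000
    outer loop
      vertex 0.00 0.00 0.00
      vertex 28.00 0.00 0.00
      vertex 28.00 0.00 21.00
    endloop
  endfacet
  facet normal 0.0000 -1.0000 0.0000
    outer loop
      vertex 0.00 0.00 0.00
      vertex 28.00 0.00 21.00
      vertex 0.00 0.00 21.00
    endloop
  endfacet
  facet normal 0.0000 1.0000 0.0000
    outer loop
      vertex 28.00 24.00 21.00
      vertex 28.00 24.00 0.00
      vertex 0.00 24.00 0.00
    endloop
  endfacet
  facet normal 0.0000 1.0000 0.0000
    outer loop
      vertex 0.00 24.00 21.00
      vertex 28.00 24.00 21.00
      vertex 0.00 24.00 0.00
    endloop
  endfacet
  facet normal -1.0000 0.0000 0.0000
    outer loop
      vertex 0.00 24.00 21.00
      vertex 0.00 24.00 0.00
      vertex 0.00 0.00 0.00
    endloop
  endfacet
  facet normal -1.0000 0.0000 0.0000
    outer loop
      vertex 0.00 0.00 21.00
      vertex 0.00 24.00 21.00
      vertex 0.00 0.00 0.00
    endloop
  endfacet
  facet normal 1.0000 0.0000 0.0000
    outer loop
      vertex 28.00 0.00 0.00
      vertex 28.00 24.00 0.00
      vertex 28.00 24.00 21.00
    endloop
  endfacet
  facet normal 1.0000 0.0000 0.0000
    outer loop
      vertex 28.00 0.00 0.00
      vertex 28.00 24.00 21.00
      vertex 28.00 0.00 21.00
    endloop
  endfacet
endsolid part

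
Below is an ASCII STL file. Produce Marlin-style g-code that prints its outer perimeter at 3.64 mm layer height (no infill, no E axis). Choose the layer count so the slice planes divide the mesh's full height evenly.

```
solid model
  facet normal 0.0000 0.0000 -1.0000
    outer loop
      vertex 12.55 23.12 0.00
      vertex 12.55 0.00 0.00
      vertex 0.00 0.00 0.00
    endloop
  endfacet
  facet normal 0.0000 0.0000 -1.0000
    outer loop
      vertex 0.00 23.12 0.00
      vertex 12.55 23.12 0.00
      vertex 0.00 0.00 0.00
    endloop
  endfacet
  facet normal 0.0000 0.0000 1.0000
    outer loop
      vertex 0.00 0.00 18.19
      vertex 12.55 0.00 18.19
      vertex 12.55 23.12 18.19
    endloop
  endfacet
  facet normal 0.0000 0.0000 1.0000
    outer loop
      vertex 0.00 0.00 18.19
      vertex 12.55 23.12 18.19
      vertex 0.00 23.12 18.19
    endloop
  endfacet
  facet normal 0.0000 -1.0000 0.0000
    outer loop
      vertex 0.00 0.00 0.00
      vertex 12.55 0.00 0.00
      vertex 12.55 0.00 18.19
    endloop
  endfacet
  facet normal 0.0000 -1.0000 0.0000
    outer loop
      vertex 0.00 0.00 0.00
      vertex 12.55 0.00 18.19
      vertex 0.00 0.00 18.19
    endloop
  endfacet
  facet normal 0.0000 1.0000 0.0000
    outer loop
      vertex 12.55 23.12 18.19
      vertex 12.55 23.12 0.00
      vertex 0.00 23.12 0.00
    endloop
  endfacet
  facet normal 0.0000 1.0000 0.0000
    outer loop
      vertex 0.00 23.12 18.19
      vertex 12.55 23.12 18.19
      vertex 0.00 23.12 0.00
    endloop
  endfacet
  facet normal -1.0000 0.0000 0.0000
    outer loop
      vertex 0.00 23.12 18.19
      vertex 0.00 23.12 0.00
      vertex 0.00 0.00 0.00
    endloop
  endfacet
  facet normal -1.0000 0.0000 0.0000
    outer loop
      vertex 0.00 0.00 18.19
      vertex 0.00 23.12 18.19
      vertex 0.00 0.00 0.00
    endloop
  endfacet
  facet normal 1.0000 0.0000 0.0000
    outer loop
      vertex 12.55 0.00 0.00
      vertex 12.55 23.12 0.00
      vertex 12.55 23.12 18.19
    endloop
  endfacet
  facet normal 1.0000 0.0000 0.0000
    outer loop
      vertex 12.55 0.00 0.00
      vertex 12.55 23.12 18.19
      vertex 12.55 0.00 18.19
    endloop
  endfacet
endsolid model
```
; perimeter-only toolpath
G21 ; units = mm
G90 ; absolute positioning
G28 ; home
; layer 1
G0 Z3.64
G0 X0.00 Y0.00
G1 X12.55 Y0.00
G1 X12.55 Y23.12
G1 X0.00 Y23.12
G1 X0.00 Y0.00
; layer 2
G0 Z7.28
G0 X0.00 Y0.00
G1 X12.55 Y0.00
G1 X12.55 Y23.12
G1 X0.00 Y23.12
G1 X0.00 Y0.00
; layer 3
G0 Z10.91
G0 X0.00 Y0.00
G1 X12.55 Y0.00
G1 X12.55 Y23.12
G1 X0.00 Y23.12
G1 X0.00 Y0.00
; layer 4
G0 Z14.55
G0 X0.00 Y0.00
G1 X12.55 Y0.00
G1 X12.55 Y23.12
G1 X0.00 Y23.12
G1 X0.00 Y0.00
; layer 5
G0 Z18.19
G0 X0.00 Y0.00
G1 X12.55 Y0.00
G1 X12.55 Y23.12
G1 X0.00 Y23.12
G1 X0.00 Y0.00
M2 ; end

The solid is a rectangular box, roughly 12.6 × 23.1 mm footprint and 18.2 mm tall. Slicing at Δz = 3.64 mm — 5 equal slices spanning the solid's height, so layer i sits at z = i·h/5 — gives 5 non-empty perimeters. Each is a 4-segment closed polygon; G0 lifts to the layer z and rapids to the start vertex, then G1 traces the edges.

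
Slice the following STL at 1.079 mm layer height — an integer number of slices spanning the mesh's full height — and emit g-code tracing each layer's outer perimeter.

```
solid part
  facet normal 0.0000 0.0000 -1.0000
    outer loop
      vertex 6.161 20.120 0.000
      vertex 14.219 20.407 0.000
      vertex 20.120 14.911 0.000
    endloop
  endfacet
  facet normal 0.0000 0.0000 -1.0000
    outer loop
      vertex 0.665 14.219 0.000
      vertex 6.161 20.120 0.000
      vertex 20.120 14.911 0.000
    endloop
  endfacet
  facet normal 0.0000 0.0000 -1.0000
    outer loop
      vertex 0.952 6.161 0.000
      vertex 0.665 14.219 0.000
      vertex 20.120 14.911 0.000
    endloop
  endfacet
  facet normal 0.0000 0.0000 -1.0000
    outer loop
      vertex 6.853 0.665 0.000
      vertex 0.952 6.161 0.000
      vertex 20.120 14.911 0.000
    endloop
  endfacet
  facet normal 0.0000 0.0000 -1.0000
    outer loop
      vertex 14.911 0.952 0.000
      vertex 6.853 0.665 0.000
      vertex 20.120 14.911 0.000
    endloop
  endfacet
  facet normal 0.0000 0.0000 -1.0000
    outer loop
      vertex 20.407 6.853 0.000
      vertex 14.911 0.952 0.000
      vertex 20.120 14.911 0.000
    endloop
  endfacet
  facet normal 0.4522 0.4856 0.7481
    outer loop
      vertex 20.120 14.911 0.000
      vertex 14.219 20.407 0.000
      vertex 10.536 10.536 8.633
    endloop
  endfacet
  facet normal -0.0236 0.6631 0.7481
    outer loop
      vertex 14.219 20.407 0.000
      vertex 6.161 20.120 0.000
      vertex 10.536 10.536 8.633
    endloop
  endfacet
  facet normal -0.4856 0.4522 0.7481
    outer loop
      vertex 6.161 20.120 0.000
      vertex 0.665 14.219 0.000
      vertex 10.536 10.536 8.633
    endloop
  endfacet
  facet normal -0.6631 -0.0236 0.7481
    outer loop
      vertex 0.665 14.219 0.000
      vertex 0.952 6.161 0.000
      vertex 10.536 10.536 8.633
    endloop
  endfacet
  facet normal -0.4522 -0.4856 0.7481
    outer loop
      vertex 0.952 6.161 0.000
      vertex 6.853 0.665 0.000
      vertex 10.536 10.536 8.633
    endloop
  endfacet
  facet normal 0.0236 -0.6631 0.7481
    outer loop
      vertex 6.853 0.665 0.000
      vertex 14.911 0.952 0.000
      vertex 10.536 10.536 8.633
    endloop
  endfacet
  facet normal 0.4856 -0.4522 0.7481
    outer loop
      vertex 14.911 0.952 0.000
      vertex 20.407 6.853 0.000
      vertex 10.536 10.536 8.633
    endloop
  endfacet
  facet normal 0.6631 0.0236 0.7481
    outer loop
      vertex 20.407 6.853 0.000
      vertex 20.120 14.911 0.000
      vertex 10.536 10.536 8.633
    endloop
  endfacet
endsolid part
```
; perimeter-only toolpath
G21 ; units = mm
G90 ; absolute positioning
G28 ; home
; layer 1
G0 Z1.079
G0 X18.922 Y14.364
G1 X13.759 Y19.173
G1 X6.708 Y18.922
G1 X1.899 Y13.759
G1 X2.150 Y6.708
G1 X7.313 Y1.899
G1 X14.364 Y2.150
G1 X19.173 Y7.313
G1 X18.922 Y14.364
; layer 2
G0 Z2.158
G0 X17.724 Y13.817
G1 X13.298 Y17.939
G1 X7.255 Y17.724
G1 X3.133 Y13.298
G1 X3.348 Y7.255
G1 X7.774 Y3.133
G1 X13.817 Y3.348
G1 X17.939 Y7.774
G1 X17.724 Y13.817
; layer 3
G0 Z3.237
G0 X16.526 Y13.270
G1 X12.838 Y16.705
G1 X7.802 Y16.526
G1 X4.367 Y12.838
G1 X4.546 Y7.802
G1 X8.234 Y4.367
G1 X13.270 Y4.546
G1 X16.705 Y8.234
G1 X16.526 Y13.270
; layer 4
G0 Z4.316
G0 X15.328 Y12.723
G1 X12.377 Y15.471
G1 X8.348 Y15.328
G1 X5.601 Y12.377
G1 X5.744 Y8.348
G1 X8.694 Y5.601
G1 X12.723 Y5.744
G1 X15.471 Y8.694
G1 X15.328 Y12.723
; layer 5
G0 Z5.396
G0 X14.130 Y12.177
G1 X11.917 Y14.238
G1 X8.895 Y14.130
G1 X6.834 Y11.917
G1 X6.942 Y8.895
G1 X9.155 Y6.834
G1 X12.177 Y6.942
G1 X14.238 Y9.155
G1 X14.130 Y12.177
; layer 6
G0 Z6.475
G0 X12.932 Y11.630
G1 X11.457 Y13.004
G1 X9.442 Y12.932
G1 X8.068 Y11.457
G1 X8.140 Y9.442
G1 X9.615 Y8.068
G1 X11.630 Y8.140
G1 X13.004 Y9.615
G1 X12.932 Y11.630
; layer 7
G0 Z7.554
G0 X11.734 Y11.083
G1 X10.996 Y11.770
G1 X9.989 Y11.734
G1 X9.302 Y10.996
G1 X9.338 Y9.989
G1 X10.076 Y9.302
G1 X11.083 Y9.338
G1 X11.770 Y10.076
G1 X11.734 Y11.083
M2 ; end

The solid is a regular 8-sided pyramid, base circumscribed radius ≈ 10.5 mm, apex at z ≈ 8.63 mm. Slicing at Δz = 1.079 mm — 8 equal slices spanning the solid's height, so layer i sits at z = i·h/8 — gives 7 non-empty perimeters. Each is a 8-segment closed polygon; G0 lifts to the layer z and rapids to the start vertex, then G1 traces the edges. The cross-section shrinks linearly with z (the slice at the apex is degenerate and omitted).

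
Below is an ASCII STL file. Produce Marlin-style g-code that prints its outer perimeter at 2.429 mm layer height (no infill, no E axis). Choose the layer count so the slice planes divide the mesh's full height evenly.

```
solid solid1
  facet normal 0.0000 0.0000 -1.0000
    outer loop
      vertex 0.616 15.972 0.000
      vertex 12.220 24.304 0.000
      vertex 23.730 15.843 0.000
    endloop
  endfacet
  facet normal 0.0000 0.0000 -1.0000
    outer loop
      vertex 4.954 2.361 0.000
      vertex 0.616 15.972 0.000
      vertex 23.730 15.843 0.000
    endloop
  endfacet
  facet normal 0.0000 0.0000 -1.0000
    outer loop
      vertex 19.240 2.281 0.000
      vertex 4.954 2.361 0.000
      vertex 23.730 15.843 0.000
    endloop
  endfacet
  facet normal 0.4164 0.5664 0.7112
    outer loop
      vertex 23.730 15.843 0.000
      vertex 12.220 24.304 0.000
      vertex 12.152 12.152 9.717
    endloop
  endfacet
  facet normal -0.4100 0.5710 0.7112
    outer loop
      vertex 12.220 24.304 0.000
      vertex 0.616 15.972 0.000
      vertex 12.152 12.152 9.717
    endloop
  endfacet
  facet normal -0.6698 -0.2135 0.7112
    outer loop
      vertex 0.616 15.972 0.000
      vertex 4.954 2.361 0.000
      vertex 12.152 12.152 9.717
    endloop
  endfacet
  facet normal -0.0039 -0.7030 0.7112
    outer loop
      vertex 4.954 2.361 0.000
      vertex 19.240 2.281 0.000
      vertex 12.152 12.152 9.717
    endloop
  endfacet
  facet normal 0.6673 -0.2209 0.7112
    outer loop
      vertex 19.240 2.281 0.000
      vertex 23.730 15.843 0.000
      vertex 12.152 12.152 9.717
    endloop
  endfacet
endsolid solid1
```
; perimeter-only toolpath
G21 ; units = mm
G90 ; absolute positioning
G28 ; home
; layer 1
G0 Z2.429
G0 X20.835 Y14.920
G1 X12.203 Y21.266
G1 X3.500 Y15.017
G1 X6.753 Y4.809
G1 X17.468 Y4.749
G1 X20.835 Y14.920
; layer 2
G0 Z4.859
G0 X17.941 Y13.997
G1 X12.186 Y18.228
G1 X6.384 Y14.062
G1 X8.553 Y7.256
G1 X15.696 Y7.216
G1 X17.941 Y13.997
; layer 3
G0 Z7.288
G0 X15.046 Y13.075
G1 X12.169 Y15.190
G1 X9.268 Y13.107
G1 X10.352 Y9.704
G1 X13.924 Y9.684
G1 X15.046 Y13.075
M2 ; end

The solid is a regular 5-sided pyramid, base circumscribed radius ≈ 12.2 mm, apex at z ≈ 9.72 mm. Slicing at Δz = 2.429 mm — 4 equal slices spanning the solid's height, so layer i sits at z = i·h/4 — gives 3 non-empty perimeters. Each is a 5-segment closed polygon; G0 lifts to the layer z and rapids to the start vertex, then G1 traces the edges. The cross-section shrinks linearly with z (the slice at the apex is degenerate and omitted).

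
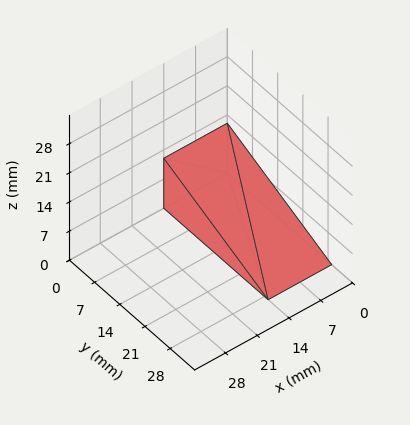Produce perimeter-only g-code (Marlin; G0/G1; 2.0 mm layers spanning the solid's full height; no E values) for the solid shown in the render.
Reading the render: the shape is a wedge (ramp): 14 × 29 mm base, rising to 12 mm along the y=0 edge and sloping linearly to z=0 at y=29 (dimensions read to the nearest mm from the axis ticks). For the g-code, the solid's height is divided into equal slices at the stated Δz and each level perimeter traced with G1 moves after a G0 lift.

; perimeter-only toolpath
G21 ; units = mm
G90 ; absolute positioning
G28 ; home
; layer 1
G0 Z2.0
G0 X0.0 Y0.0
G1 X14.0 Y0.0
G1 X14.0 Y24.2
G1 X0.0 Y24.2
G1 X0.0 Y0.0
; layer 2
G0 Z4.0
G0 X0.0 Y0.0
G1 X14.0 Y0.0
G1 X14.0 Y19.3
G1 X0.0 Y19.3
G1 X0.0 Y0.0
; layer 3
G0 Z6.0
G0 X0.0 Y0.0
G1 X14.0 Y0.0
G1 X14.0 Y14.5
G1 X0.0 Y14.5
G1 X0.0 Y0.0
; layer 4
G0 Z8.0
G0 X0.0 Y0.0
G1 X14.0 Y0.0
G1 X14.0 Y9.7
G1 X0.0 Y9.7
G1 X0.0 Y0.0
; layer 5
G0 Z10.0
G0 X0.0 Y0.0
G1 X14.0 Y0.0
G1 X14.0 Y4.8
G1 X0.0 Y4.8
G1 X0.0 Y0.0
M2 ; end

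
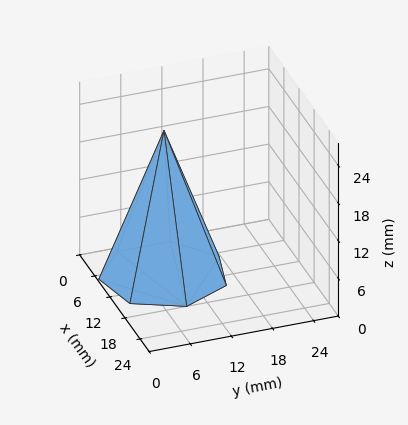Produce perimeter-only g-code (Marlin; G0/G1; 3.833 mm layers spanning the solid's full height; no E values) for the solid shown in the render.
Reading the render: the shape is a regular 7-sided pyramid, base circumscribed radius ≈ 9 mm, apex at z ≈ 23 mm (dimensions read to the nearest mm from the axis ticks). For the g-code, the solid's height is divided into equal slices at the stated Δz and each level perimeter traced with G1 moves after a G0 lift.

; perimeter-only toolpath
G21 ; units = mm
G90 ; absolute positioning
G28 ; home
; layer 1
G0 Z3.833
G0 X16.500 Y9.000
G1 X13.676 Y14.863
G1 X7.331 Y16.312
G1 X2.243 Y12.254
G1 X2.243 Y5.746
G1 X7.331 Y1.688
G1 X13.676 Y3.137
G1 X16.500 Y9.000
; layer 2
G0 Z7.667
G0 X15.000 Y9.000
G1 X12.741 Y13.691
G1 X7.665 Y14.849
G1 X3.594 Y11.603
G1 X3.594 Y6.397
G1 X7.665 Y3.151
G1 X12.741 Y4.309
G1 X15.000 Y9.000
; layer 3
G0 Z11.500
G0 X13.500 Y9.000
G1 X11.806 Y12.518
G1 X7.998 Y13.387
G1 X4.946 Y10.953
G1 X4.946 Y7.047
G1 X7.998 Y4.613
G1 X11.806 Y5.482
G1 X13.500 Y9.000
; layer 4
G0 Z15.333
G0 X12.000 Y9.000
G1 X10.870 Y11.345
G1 X8.332 Y11.925
G1 X6.297 Y10.302
G1 X6.297 Y7.698
G1 X8.332 Y6.075
G1 X10.870 Y6.655
G1 X12.000 Y9.000
; layer 5
G0 Z19.167
G0 X10.500 Y9.000
G1 X9.935 Y10.173
G1 X8.666 Y10.462
G1 X7.649 Y9.651
G1 X7.649 Y8.349
G1 X8.666 Y7.538
G1 X9.935 Y7.827
G1 X10.500 Y9.000
M2 ; end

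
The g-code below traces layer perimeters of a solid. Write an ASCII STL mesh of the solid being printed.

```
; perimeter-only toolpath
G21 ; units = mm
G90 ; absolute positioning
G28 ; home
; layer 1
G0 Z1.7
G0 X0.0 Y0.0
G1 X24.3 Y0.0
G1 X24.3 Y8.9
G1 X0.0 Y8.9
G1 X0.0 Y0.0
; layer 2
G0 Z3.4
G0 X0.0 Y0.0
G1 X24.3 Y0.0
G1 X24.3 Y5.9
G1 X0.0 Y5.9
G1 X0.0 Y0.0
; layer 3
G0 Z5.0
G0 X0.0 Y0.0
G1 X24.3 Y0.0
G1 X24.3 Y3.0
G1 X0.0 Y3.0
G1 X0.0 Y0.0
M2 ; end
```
solid part
  facet normal 0.0000 0.0000 -1.0000
    outer loop
      vertex 24.3 11.8 0.0
      vertex 24.3 0.0 0.0
      vertex 0.0 0.0 0.0
    endloop
  endfacet
  facet normal 0.0000 0.0000 -1.0000
    outer loop
      vertex 0.0 11.8 0.0
      vertex 24.3 11.8 0.0
      vertex 0.0 0.0 0.0
    endloop
  endfacet
  facet normal 0.0000 -1.0000 0.0000
    outer loop
      vertex 0.0 0.0 0.0
      vertex 24.3 0.0 0.0
      vertex 24.3 0.0 6.7
    endloop
  endfacet
  facet normal 0.0000 -1.0000 0.0000
    outer loop
      vertex 0.0 0.0 0.0
      vertex 24.3 0.0 6.7
      vertex 0.0 0.0 6.7
    endloop
  endfacet
  facet normal 0.0000 0.4938 0.8696
    outer loop
      vertex 0.0 0.0 6.7
      vertex 24.3 0.0 6.7
      vertex 24.3 11.8 0.0
    endloop
  endfacet
  facet normal 0.0000 0.4938 0.8696
    outer loop
      vertex 0.0 0.0 6.7
      vertex 24.3 11.8 0.0
      vertex 0.0 11.8 0.0
    endloop
  endfacet
  facet normal -1.0000 0.0000 0.0000
    outer loop
      vertex 0.0 0.0 6.7
      vertex 0.0 11.8 0.0
      vertex 0.0 0.0 0.0
    endloop
  endfacet
  facet normal 1.0000 0.0000 0.0000
    outer loop
      vertex 24.3 0.0 0.0
      vertex 24.3 11.8 0.0
      vertex 24.3 0.0 6.7
    endloop
  endfacet
endsolid part

The G0 Z moves step by Δz≈1.7 mm. The G1 loops shrink linearly with z, so the solid tapers from its base footprint up to z≈6.7. Closing with a flat bottom cap and the tapered top and triangulating gives 8 facets — a wedge (ramp): 24.3 × 11.8 mm base, rising to 6.7 mm along the y=0 edge and sloping linearly to z=0 at y=11.8.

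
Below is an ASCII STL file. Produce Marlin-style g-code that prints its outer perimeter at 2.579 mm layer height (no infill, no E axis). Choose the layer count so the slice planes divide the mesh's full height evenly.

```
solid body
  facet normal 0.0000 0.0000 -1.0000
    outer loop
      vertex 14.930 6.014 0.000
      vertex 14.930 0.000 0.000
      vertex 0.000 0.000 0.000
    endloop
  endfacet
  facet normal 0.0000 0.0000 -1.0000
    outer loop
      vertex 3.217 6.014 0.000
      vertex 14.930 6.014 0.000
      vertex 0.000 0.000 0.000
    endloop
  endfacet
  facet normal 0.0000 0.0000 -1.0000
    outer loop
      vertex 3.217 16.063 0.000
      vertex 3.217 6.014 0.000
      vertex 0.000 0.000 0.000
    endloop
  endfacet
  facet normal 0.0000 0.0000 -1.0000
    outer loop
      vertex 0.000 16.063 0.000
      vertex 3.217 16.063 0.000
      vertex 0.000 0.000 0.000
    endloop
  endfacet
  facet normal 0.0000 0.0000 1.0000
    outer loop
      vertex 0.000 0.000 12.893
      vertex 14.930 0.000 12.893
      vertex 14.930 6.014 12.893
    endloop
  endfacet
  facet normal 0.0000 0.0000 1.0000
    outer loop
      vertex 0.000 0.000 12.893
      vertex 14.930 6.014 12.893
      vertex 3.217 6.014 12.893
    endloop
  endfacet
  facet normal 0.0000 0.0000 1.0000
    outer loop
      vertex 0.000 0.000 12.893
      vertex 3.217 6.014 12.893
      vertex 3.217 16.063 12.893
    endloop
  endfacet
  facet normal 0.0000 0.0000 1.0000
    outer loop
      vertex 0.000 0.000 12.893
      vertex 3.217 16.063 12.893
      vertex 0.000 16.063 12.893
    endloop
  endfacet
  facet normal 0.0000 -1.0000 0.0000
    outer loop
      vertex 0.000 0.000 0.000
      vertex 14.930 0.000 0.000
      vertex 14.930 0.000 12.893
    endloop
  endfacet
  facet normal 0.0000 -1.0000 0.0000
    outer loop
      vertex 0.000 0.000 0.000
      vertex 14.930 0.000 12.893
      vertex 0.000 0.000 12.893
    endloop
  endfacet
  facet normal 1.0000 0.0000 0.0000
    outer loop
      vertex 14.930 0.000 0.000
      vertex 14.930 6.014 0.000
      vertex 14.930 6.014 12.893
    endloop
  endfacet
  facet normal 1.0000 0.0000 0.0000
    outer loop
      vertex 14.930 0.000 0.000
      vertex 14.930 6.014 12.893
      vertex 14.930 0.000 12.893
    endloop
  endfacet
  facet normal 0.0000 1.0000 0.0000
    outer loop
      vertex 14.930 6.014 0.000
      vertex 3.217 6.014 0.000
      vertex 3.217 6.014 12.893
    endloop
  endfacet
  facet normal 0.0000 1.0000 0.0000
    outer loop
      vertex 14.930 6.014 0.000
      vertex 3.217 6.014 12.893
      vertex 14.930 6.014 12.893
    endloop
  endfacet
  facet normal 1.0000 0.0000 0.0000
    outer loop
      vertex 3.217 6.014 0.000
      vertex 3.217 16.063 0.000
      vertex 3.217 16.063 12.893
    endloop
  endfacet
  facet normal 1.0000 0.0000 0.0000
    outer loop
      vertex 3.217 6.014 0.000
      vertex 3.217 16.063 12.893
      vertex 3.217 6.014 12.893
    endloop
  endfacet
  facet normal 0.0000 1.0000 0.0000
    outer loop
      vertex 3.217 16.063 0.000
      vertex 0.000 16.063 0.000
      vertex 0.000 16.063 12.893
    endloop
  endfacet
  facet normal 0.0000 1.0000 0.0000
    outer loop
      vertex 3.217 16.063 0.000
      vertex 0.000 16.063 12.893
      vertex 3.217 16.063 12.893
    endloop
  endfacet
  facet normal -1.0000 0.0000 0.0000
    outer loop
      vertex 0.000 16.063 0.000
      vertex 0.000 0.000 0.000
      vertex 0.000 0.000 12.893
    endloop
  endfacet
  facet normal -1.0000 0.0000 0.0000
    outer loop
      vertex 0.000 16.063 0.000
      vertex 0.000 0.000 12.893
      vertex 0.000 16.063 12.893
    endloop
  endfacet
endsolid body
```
; perimeter-only toolpath
G21 ; units = mm
G90 ; absolute positioning
G28 ; home
; layer 1
G0 Z2.579
G0 X0.000 Y0.000
G1 X14.930 Y0.000
G1 X14.930 Y6.014
G1 X3.217 Y6.014
G1 X3.217 Y16.063
G1 X0.000 Y16.063
G1 X0.000 Y0.000
; layer 2
G0 Z5.157
G0 X0.000 Y0.000
G1 X14.930 Y0.000
G1 X14.930 Y6.014
G1 X3.217 Y6.014
G1 X3.217 Y16.063
G1 X0.000 Y16.063
G1 X0.000 Y0.000
; layer 3
G0 Z7.736
G0 X0.000 Y0.000
G1 X14.930 Y0.000
G1 X14.930 Y6.014
G1 X3.217 Y6.014
G1 X3.217 Y16.063
G1 X0.000 Y16.063
G1 X0.000 Y0.000
; layer 4
G0 Z10.314
G0 X0.000 Y0.000
G1 X14.930 Y0.000
G1 X14.930 Y6.014
G1 X3.217 Y6.014
G1 X3.217 Y16.063
G1 X0.000 Y16.063
G1 X0.000 Y0.000
; layer 5
G0 Z12.893
G0 X0.000 Y0.000
G1 X14.930 Y0.000
G1 X14.930 Y6.014
G1 X3.217 Y6.014
G1 X3.217 Y16.063
G1 X0.000 Y16.063
G1 X0.000 Y0.000
M2 ; end

The solid is an L-shaped prism: outer 14.9 × 16.1 mm, arm thicknesses ≈ 6.01 mm (horizontal) and 3.22 mm (vertical), extruded 12.9 mm in z. Slicing at Δz = 2.579 mm — 5 equal slices spanning the solid's height, so layer i sits at z = i·h/5 — gives 5 non-empty perimeters. Each is a 6-segment closed polygon; G0 lifts to the layer z and rapids to the start vertex, then G1 traces the edges.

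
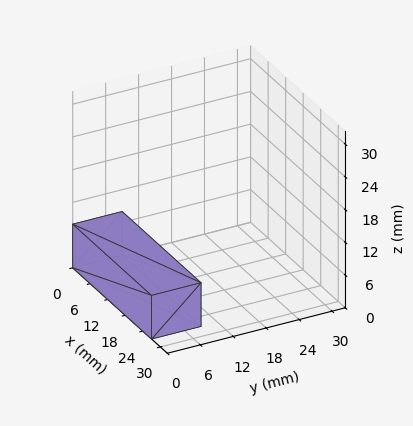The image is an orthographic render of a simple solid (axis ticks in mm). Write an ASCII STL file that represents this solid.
Reading the render: the shape is a rectangular box, roughly 27 × 9 mm footprint and 8 mm tall (dimensions read to the nearest mm from the axis ticks). For the STL, each face is triangulated and given an outward normal.

solid part
  facet normal 0.0000 0.0000 -1.0000
    outer loop
      vertex 27.00 9.00 0.00
      vertex 27.00 0.00 0.00
      vertex 0.00 0.00 0.00
    endloop
  endfacet
  facet normal 0.0000 0.0000 -1.0000
    outer loop
      vertex 0.00 9.00 0.00
      vertex 27.00 9.00 0.00
      vertex 0.00 0.00 0.00
    endloop
  endfacet
  facet normal 0.0000 0.0000 1.0000
    outer loop
      vertex 0.00 0.00 8.00
      vertex 27.00 0.00 8.00
      vertex 27.00 9.00 8.00
    endloop
  endfacet
  facet normal 0.0000 0.0000 1.0000
    outer loop
      vertex 0.00 0.00 8.00
      vertex 27.00 9.00 8.00
      vertex 0.00 9.00 8.00
    endloop
  endfacet
  facet normal 0.0000 -1.0000 0.0000
    outer loop
      vertex 0.00 0.00 0.00
      vertex 27.00 0.00 0.00
      vertex 27.00 0.00 8.00
    endloop
  endfacet
  facet normal 0.0000 -1.0000 0.0000
    outer loop
      vertex 0.00 0.00 0.00
      vertex 27.00 0.00 8.00
      vertex 0.00 0.00 8.00
    endloop
  endfacet
  facet normal 0.0000 1.0000 0.0000
    outer loop
      vertex 27.00 9.00 8.00
      vertex 27.00 9.00 0.00
      vertex 0.00 9.00 0.00
    endloop
  endfacet
  facet normal 0.0000 1.0000 0.0000
    outer loop
      vertex 0.00 9.00 8.00
      vertex 27.00 9.00 8.00
      vertex 0.00 9.00 0.00
    endloop
  endfacet
  facet normal -1.0000 0.0000 0.0000
    outer loop
      vertex 0.00 9.00 8.00
      vertex 0.00 9.00 0.00
      vertex 0.00 0.00 0.00
    endloop
  endfacet
  facet normal -1.0000 0.0000 0.0000
    outer loop
      vertex 0.00 0.00 8.00
      vertex 0.00 9.00 8.00
      vertex 0.00 0.00 0.00
    endloop
  endfacet
  facet normal 1.0000 0.0000 0.0000
    outer loop
      vertex 27.00 0.00 0.00
      vertex 27.00 9.00 0.00
      vertex 27.00 9.00 8.00
    endloop
  endfacet
  facet normal 1.0000 0.0000 0.0000
    outer loop
      vertex 27.00 0.00 0.00
      vertex 27.00 9.00 8.00
      vertex 27.00 0.00 8.00
    endloop
  endfacet
endsolid part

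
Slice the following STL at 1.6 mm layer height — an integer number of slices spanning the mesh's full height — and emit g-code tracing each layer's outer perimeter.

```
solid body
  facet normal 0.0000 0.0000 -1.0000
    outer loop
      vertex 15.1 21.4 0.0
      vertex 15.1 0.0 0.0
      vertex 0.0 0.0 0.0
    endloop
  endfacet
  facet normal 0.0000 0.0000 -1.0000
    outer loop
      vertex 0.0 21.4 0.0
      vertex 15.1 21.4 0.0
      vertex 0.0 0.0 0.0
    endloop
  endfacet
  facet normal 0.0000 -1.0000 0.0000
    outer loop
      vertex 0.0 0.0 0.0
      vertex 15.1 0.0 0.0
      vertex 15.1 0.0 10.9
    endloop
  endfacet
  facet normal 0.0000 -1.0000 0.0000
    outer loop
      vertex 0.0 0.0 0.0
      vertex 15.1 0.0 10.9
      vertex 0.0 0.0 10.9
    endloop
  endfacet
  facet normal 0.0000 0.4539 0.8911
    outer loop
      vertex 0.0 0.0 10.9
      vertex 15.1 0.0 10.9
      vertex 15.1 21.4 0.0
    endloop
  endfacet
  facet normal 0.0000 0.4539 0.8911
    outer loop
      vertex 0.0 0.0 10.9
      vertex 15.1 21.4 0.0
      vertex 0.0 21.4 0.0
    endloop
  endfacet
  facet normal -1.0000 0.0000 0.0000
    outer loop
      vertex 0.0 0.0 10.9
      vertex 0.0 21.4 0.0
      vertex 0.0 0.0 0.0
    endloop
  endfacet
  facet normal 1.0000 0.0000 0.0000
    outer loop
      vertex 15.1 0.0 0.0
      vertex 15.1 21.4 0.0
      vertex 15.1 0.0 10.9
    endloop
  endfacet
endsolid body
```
; perimeter-only toolpath
G21 ; units = mm
G90 ; absolute positioning
G28 ; home
; layer 1
G0 Z1.6
G0 X0.0 Y0.0
G1 X15.1 Y0.0
G1 X15.1 Y18.3
G1 X0.0 Y18.3
G1 X0.0 Y0.0
; layer 2
G0 Z3.1
G0 X0.0 Y0.0
G1 X15.1 Y0.0
G1 X15.1 Y15.3
G1 X0.0 Y15.3
G1 X0.0 Y0.0
; layer 3
G0 Z4.7
G0 X0.0 Y0.0
G1 X15.1 Y0.0
G1 X15.1 Y12.2
G1 X0.0 Y12.2
G1 X0.0 Y0.0
; layer 4
G0 Z6.2
G0 X0.0 Y0.0
G1 X15.1 Y0.0
G1 X15.1 Y9.2
G1 X0.0 Y9.2
G1 X0.0 Y0.0
; layer 5
G0 Z7.8
G0 X0.0 Y0.0
G1 X15.1 Y0.0
G1 X15.1 Y6.1
G1 X0.0 Y6.1
G1 X0.0 Y0.0
; layer 6
G0 Z9.3
G0 X0.0 Y0.0
G1 X15.1 Y0.0
G1 X15.1 Y3.1
G1 X0.0 Y3.1
G1 X0.0 Y0.0
M2 ; end

The solid is a wedge (ramp): 15.1 × 21.4 mm base, rising to 10.9 mm along the y=0 edge and sloping linearly to z=0 at y=21.4. Slicing at Δz = 1.6 mm — 7 equal slices spanning the solid's height, so layer i sits at z = i·h/7 — gives 6 non-empty perimeters. Each is a 4-segment closed polygon; G0 lifts to the layer z and rapids to the start vertex, then G1 traces the edges. The cross-section shrinks linearly with z (the slice at the apex is degenerate and omitted).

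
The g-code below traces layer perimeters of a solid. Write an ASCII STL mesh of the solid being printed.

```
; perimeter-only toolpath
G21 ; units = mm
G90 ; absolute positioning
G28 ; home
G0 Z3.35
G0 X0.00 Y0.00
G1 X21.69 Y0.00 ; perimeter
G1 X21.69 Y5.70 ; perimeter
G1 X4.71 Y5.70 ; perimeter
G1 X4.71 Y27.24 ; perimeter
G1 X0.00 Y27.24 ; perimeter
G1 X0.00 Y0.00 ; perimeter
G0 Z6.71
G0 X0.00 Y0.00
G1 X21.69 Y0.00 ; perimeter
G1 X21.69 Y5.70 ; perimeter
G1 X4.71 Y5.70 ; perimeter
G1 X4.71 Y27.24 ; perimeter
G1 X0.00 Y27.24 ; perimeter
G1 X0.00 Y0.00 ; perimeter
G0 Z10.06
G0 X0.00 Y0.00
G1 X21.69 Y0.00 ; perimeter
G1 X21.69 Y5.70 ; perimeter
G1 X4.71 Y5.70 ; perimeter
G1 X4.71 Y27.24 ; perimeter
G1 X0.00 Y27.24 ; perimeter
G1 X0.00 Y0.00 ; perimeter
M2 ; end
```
solid part
  facet normal 0.0000 0.0000 -1.0000
    outer loop
      vertex 21.69 5.70 0.00
      vertex 21.69 0.00 0.00
      vertex 0.00 0.00 0.00
    endloop
  endfacet
  facet normal 0.0000 0.0000 -1.0000
    outer loop
      vertex 4.71 5.70 0.00
      vertex 21.69 5.70 0.00
      vertex 0.00 0.00 0.00
    endloop
  endfacet
  facet normal 0.0000 0.0000 -1.0000
    outer loop
      vertex 4.71 27.24 0.00
      vertex 4.71 5.70 0.00
      vertex 0.00 0.00 0.00
    endloop
  endfacet
  facet normal 0.0000 0.0000 -1.0000
    outer loop
      vertex 0.00 27.24 0.00
      vertex 4.71 27.24 0.00
      vertex 0.00 0.00 0.00
    endloop
  endfacet
  facet normal 0.0000 0.0000 1.0000
    outer loop
      vertex 0.00 0.00 10.06
      vertex 21.69 0.00 10.06
      vertex 21.69 5.70 10.06
    endloop
  endfacet
  facet normal 0.0000 0.0000 1.0000
    outer loop
      vertex 0.00 0.00 10.06
      vertex 21.69 5.70 10.06
      vertex 4.71 5.70 10.06
    endloop
  endfacet
  facet normal 0.0000 0.0000 1.0000
    outer loop
      vertex 0.00 0.00 10.06
      vertex 4.71 5.70 10.06
      vertex 4.71 27.24 10.06
    endloop
  endfacet
  facet normal 0.0000 0.0000 1.0000
    outer loop
      vertex 0.00 0.00 10.06
      vertex 4.71 27.24 10.06
      vertex 0.00 27.24 10.06
    endloop
  endfacet
  facet normal 0.0000 -1.0000 0.0000
    outer loop
      vertex 0.00 0.00 0.00
      vertex 21.69 0.00 0.00
      vertex 21.69 0.00 10.06
    endloop
  endfacet
  facet normal 0.0000 -1.0000 0.0000
    outer loop
      vertex 0.00 0.00 0.00
      vertex 21.69 0.00 10.06
      vertex 0.00 0.00 10.06
    endloop
  endfacet
  facet normal 1.0000 0.0000 0.0000
    outer loop
      vertex 21.69 0.00 0.00
      vertex 21.69 5.70 0.00
      vertex 21.69 5.70 10.06
    endloop
  endfacet
  facet normal 1.0000 0.0000 0.0000
    outer loop
      vertex 21.69 0.00 0.00
      vertex 21.69 5.70 10.06
      vertex 21.69 0.00 10.06
    endloop
  endfacet
  facet normal 0.0000 1.0000 0.0000
    outer loop
      vertex 21.69 5.70 0.00
      vertex 4.71 5.70 0.00
      vertex 4.71 5.70 10.06
    endloop
  endfacet
  facet normal 0.0000 1.0000 0.0000
    outer loop
      vertex 21.69 5.70 0.00
      vertex 4.71 5.70 10.06
      vertex 21.69 5.70 10.06
    endloop
  endfacet
  facet normal 1.0000 0.0000 0.0000
    outer loop
      vertex 4.71 5.70 0.00
      vertex 4.71 27.24 0.00
      vertex 4.71 27.24 10.06
    endloop
  endfacet
  facet normal 1.0000 0.0000 0.0000
    outer loop
      vertex 4.71 5.70 0.00
      vertex 4.71 27.24 10.06
      vertex 4.71 5.70 10.06
    endloop
  endfacet
  facet normal 0.0000 1.0000 0.0000
    outer loop
      vertex 4.71 27.24 0.00
      vertex 0.00 27.24 0.00
      vertex 0.00 27.24 10.06
    endloop
  endfacet
  facet normal 0.0000 1.0000 0.0000
    outer loop
      vertex 4.71 27.24 0.00
      vertex 0.00 27.24 10.06
      vertex 4.71 27.24 10.06
    endloop
  endfacet
  facet normal -1.0000 0.0000 0.0000
    outer loop
      vertex 0.00 27.24 0.00
      vertex 0.00 0.00 0.00
      vertex 0.00 0.00 10.06
    endloop
  endfacet
  facet normal -1.0000 0.0000 0.0000
    outer loop
      vertex 0.00 27.24 0.00
      vertex 0.00 0.00 10.06
      vertex 0.00 27.24 10.06
    endloop
  endfacet
endsolid part

The G0 Z moves step by Δz≈3.35 mm. Every layer's G1 loop is the same polygon, so the solid is a straight extrusion of it from z=0 to z≈10.1. Closing with flat bottom and top caps and triangulating gives 20 facets — an L-shaped prism: outer 21.7 × 27.2 mm, arm thicknesses ≈ 5.7 mm (horizontal) and 4.71 mm (vertical), extruded 10.1 mm in z.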